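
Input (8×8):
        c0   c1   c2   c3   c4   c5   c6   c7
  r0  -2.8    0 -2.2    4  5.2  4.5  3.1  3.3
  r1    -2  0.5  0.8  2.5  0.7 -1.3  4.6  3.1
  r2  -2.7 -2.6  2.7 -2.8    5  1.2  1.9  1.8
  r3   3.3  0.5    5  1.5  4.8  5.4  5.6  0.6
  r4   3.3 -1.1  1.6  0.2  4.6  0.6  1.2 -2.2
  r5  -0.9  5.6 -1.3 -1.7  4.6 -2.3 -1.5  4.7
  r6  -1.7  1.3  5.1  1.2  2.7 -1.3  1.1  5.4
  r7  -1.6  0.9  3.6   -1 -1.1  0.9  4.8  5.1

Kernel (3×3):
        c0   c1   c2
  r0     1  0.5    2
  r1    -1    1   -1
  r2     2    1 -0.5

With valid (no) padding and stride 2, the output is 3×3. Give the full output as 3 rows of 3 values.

-14.85 11.3 17.3
-1.7 4.1 13.6
9.1 15.95 5.45

Output[0,0]: The receptive field on the input at this output position is [-2.8 0 -2.2 / -2 0.5 0.8 / -2.7 -2.6 2.7]. Elementwise product with the kernel and sum: -2.8·1 + 0·0.5 + -2.2·2 + -2·-1 + 0.5·1 + 0.8·-1 + -2.7·2 + -2.6·1 + 2.7·-0.5.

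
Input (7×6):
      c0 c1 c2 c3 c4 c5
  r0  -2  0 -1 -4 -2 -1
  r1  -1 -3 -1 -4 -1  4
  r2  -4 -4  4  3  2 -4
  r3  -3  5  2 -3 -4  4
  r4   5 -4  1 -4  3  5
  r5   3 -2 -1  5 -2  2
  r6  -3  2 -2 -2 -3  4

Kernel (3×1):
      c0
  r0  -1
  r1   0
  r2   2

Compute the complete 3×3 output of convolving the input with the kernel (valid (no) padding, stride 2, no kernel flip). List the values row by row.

-6 9 6
14 -2 4
-11 -5 -9

Output[0,0]: The receptive field on the input at this output position is [-2 / -1 / -4]. Elementwise product with the kernel and sum: -2·-1 + -4·2.
Output[0,1]: The receptive field on the input at this output position is [-1 / -1 / 4]. Elementwise product with the kernel and sum: -1·-1 + 4·2.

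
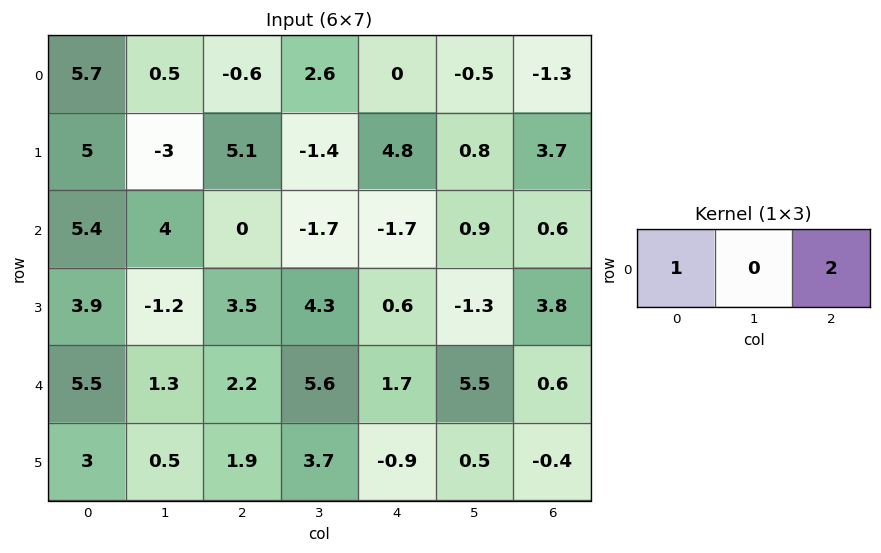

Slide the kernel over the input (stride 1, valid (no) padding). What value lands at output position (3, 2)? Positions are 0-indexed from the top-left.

The receptive field on the input at this output position is [3.5 4.3 0.6]. Elementwise product with the kernel and sum: 3.5·1 + 0.6·2.

4.7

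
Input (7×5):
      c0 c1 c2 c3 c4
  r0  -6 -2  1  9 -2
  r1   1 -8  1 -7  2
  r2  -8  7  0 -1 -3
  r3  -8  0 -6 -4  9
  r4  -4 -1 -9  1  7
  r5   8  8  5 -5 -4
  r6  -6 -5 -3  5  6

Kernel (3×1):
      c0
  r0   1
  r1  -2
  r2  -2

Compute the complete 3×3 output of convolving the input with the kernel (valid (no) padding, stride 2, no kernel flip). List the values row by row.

Output[0,0]: The receptive field on the input at this output position is [-6 / 1 / -8]. Elementwise product with the kernel and sum: -6·1 + 1·-2 + -8·-2.

8 -1 0
16 30 -35
-8 -13 3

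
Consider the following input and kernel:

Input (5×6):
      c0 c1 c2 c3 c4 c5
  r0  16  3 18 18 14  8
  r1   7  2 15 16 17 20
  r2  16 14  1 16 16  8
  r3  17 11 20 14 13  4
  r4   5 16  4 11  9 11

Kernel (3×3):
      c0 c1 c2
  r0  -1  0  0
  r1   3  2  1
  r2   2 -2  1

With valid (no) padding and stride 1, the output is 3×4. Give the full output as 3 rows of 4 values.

Output[0,0]: The receptive field on the input at this output position is [16 3 18 / 7 2 15 / 16 14 1]. Elementwise product with the kernel and sum: 16·-1 + 7·3 + 2·2 + 15·1 + 16·2 + 14·-2 + 1·1.

29 91 62 92
102 54 61 78
59 108 95 71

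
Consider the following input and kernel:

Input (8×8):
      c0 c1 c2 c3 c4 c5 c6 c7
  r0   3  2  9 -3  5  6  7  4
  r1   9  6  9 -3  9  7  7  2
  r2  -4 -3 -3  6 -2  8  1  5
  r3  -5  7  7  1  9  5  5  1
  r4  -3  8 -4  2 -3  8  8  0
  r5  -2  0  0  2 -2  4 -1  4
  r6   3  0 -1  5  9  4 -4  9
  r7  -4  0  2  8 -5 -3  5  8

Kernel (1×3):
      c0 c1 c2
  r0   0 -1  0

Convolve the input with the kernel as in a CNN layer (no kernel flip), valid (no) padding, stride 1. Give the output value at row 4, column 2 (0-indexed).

The receptive field on the input at this output position is [-4 2 -3]. Elementwise product with the kernel and sum: 2·-1.

-2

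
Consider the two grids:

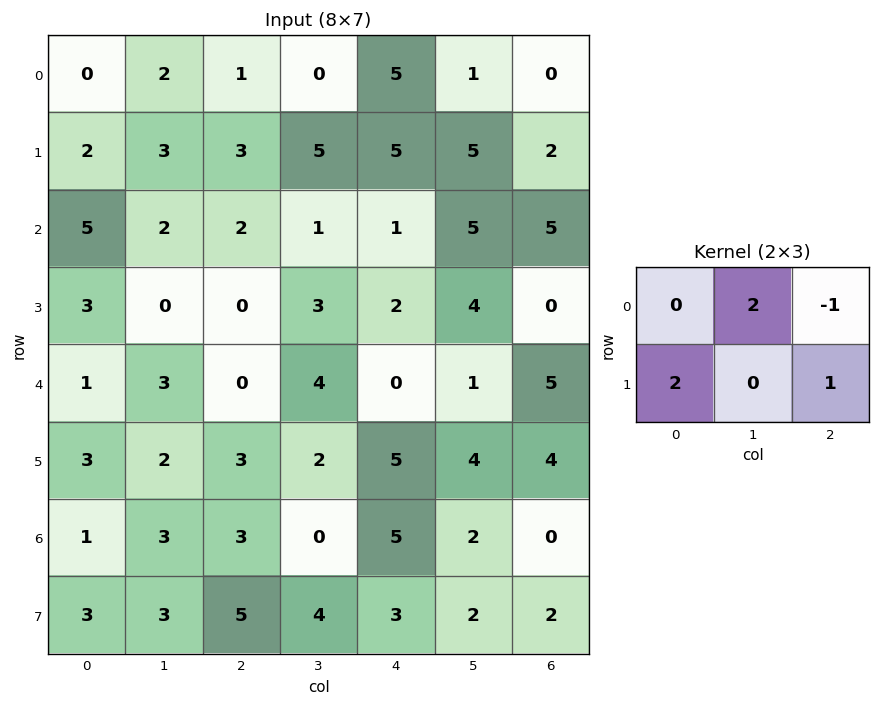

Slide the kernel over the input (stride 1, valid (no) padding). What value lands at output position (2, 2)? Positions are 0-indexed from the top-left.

The receptive field on the input at this output position is [2 1 1 / 0 3 2]. Elementwise product with the kernel and sum: 1·2 + 1·-1 + 0·2 + 2·1.

3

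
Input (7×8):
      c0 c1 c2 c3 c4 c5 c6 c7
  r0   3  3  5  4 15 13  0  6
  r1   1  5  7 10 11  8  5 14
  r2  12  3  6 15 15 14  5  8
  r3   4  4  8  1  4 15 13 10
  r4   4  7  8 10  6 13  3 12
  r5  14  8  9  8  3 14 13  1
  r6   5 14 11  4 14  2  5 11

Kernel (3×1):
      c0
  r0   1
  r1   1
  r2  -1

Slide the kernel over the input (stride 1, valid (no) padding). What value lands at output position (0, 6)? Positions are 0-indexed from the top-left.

The receptive field on the input at this output position is [0 / 5 / 5]. Elementwise product with the kernel and sum: 0·1 + 5·1 + 5·-1.

0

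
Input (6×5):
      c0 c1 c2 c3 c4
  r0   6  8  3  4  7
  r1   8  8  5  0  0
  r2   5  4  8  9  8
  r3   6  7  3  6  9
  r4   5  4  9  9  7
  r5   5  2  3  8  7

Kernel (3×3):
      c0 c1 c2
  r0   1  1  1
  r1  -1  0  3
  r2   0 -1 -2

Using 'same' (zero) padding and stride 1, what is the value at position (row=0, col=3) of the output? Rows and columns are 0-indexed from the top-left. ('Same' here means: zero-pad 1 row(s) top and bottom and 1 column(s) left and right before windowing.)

The receptive field on the zero-padded input at this output position is [0 0 0 / 3 4 7 / 5 0 0]. Elementwise product with the kernel and sum: 0·1 + 0·1 + 0·1 + 3·-1 + 7·3 + 0·-1 + 0·-2.

18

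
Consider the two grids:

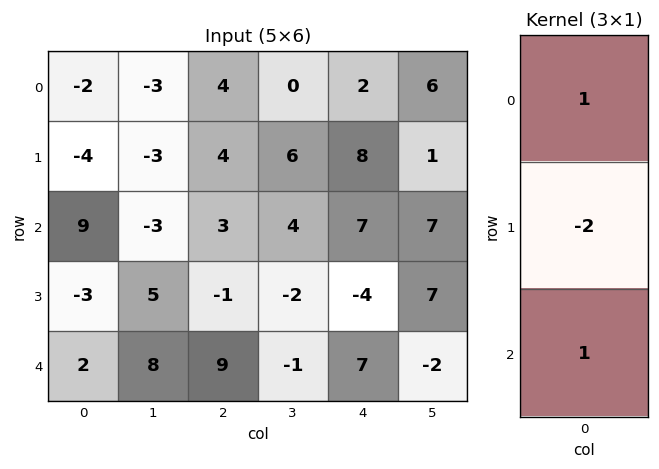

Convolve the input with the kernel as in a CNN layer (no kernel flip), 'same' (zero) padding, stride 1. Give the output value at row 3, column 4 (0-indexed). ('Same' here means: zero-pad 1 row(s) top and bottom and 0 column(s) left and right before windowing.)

The receptive field on the zero-padded input at this output position is [7 / -4 / 7]. Elementwise product with the kernel and sum: 7·1 + -4·-2 + 7·1.

22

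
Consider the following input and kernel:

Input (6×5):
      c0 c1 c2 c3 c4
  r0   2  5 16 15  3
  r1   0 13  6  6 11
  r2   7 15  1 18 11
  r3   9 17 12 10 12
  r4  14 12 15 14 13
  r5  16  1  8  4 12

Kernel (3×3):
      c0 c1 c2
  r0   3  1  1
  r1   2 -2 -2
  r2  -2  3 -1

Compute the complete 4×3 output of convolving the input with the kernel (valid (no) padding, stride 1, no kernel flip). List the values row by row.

Output[0,0]: The receptive field on the input at this output position is [2 5 16 / 0 13 6 / 7 15 1]. Elementwise product with the kernel and sum: 2·3 + 5·1 + 16·1 + 0·2 + 13·-2 + 6·-2 + 7·-2 + 15·3 + 1·-1.
Output[0,1]: The receptive field on the input at this output position is [5 16 15 / 13 6 6 / 15 1 18]. Elementwise product with the kernel and sum: 5·3 + 16·1 + 15·1 + 13·2 + 6·-2 + 6·-2 + 15·-2 + 1·3 + 18·-1.

19 3 85
22 35 -27
-10 61 11
-7 57 18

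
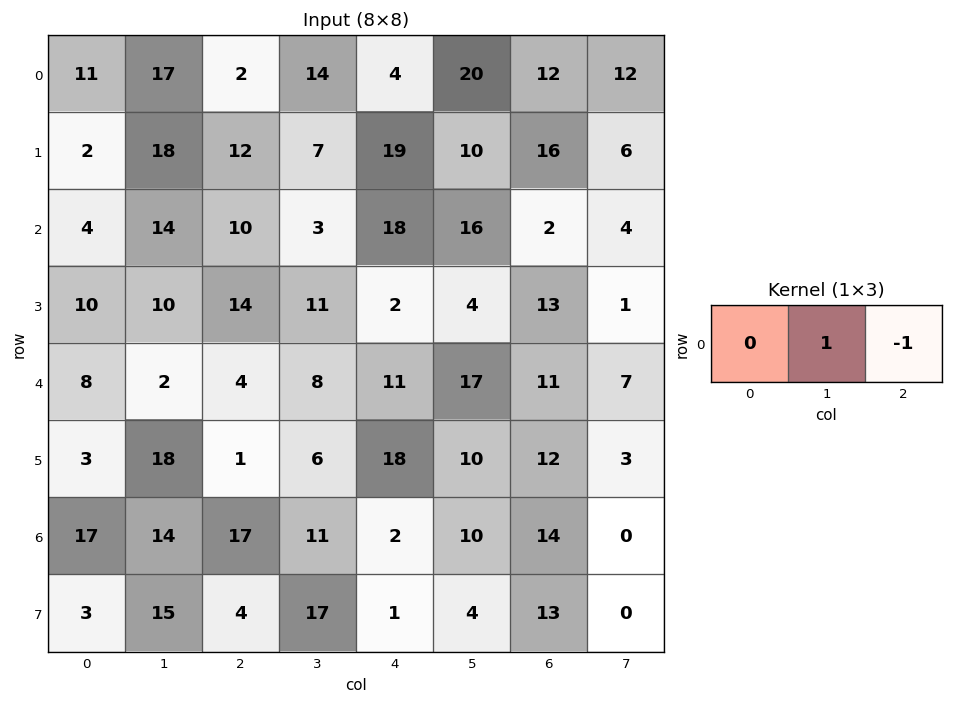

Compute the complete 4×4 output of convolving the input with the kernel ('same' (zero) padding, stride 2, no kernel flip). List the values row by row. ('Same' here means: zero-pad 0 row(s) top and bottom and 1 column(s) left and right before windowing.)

Output[0,0]: The receptive field on the zero-padded input at this output position is [0 11 17]. Elementwise product with the kernel and sum: 11·1 + 17·-1.

-6 -12 -16 0
-10 7 2 -2
6 -4 -6 4
3 6 -8 14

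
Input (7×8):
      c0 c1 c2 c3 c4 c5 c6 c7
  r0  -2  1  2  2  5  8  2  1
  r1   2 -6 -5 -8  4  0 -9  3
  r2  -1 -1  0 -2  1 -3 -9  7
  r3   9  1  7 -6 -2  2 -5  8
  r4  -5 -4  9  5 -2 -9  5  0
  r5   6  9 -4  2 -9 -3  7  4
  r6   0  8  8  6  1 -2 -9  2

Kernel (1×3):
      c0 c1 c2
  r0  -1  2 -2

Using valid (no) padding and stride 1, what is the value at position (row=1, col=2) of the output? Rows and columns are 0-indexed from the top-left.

-19

The receptive field on the input at this output position is [-5 -8 4]. Elementwise product with the kernel and sum: -5·-1 + -8·2 + 4·-2.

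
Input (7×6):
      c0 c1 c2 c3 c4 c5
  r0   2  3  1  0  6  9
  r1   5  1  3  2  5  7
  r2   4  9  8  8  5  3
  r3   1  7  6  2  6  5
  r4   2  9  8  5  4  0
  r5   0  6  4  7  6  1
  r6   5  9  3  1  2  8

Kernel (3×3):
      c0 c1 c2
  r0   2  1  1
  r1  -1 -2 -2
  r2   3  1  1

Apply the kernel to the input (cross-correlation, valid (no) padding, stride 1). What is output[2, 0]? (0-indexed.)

21

The receptive field on the input at this output position is [4 9 8 / 1 7 6 / 2 9 8]. Elementwise product with the kernel and sum: 4·2 + 9·1 + 8·1 + 1·-1 + 7·-2 + 6·-2 + 2·3 + 9·1 + 8·1.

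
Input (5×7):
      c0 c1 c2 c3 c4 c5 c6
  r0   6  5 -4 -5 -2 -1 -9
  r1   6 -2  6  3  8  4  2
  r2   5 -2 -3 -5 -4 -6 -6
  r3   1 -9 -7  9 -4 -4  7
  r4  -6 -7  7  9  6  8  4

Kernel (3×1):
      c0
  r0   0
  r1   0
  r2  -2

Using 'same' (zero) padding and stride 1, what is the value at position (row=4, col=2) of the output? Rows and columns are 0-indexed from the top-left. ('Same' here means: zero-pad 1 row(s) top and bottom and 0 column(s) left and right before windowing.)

0

The receptive field on the zero-padded input at this output position is [-7 / 7 / 0]. Elementwise product with the kernel and sum: 0·-2.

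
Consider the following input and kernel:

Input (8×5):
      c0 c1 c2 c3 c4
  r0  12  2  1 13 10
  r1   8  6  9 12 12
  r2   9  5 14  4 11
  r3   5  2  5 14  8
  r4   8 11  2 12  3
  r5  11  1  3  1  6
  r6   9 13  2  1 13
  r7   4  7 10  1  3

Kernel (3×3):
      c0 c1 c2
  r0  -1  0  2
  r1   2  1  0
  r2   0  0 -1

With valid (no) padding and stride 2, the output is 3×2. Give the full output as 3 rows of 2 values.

Output[0,0]: The receptive field on the input at this output position is [12 2 1 / 8 6 9 / 9 5 14]. Elementwise product with the kernel and sum: 12·-1 + 1·2 + 8·2 + 6·1 + 14·-1.

-2 38
29 29
17 -2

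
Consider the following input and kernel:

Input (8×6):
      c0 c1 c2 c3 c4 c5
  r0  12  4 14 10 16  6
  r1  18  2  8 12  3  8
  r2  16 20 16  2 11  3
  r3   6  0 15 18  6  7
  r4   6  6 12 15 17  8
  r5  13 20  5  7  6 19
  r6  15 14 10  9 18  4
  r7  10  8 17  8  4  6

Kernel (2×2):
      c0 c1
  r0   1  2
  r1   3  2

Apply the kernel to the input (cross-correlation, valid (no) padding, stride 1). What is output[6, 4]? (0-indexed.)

50

The receptive field on the input at this output position is [18 4 / 4 6]. Elementwise product with the kernel and sum: 18·1 + 4·2 + 4·3 + 6·2.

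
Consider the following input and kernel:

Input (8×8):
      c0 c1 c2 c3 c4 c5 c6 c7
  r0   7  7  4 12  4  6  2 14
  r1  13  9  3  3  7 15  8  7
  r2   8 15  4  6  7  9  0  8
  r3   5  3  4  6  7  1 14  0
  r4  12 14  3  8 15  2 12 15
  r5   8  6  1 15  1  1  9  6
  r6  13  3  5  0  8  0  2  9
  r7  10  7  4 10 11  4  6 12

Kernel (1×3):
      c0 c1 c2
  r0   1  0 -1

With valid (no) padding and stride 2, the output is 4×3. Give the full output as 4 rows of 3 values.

Output[0,0]: The receptive field on the input at this output position is [7 7 4]. Elementwise product with the kernel and sum: 7·1 + 4·-1.

3 0 2
4 -3 7
9 -12 3
8 -3 6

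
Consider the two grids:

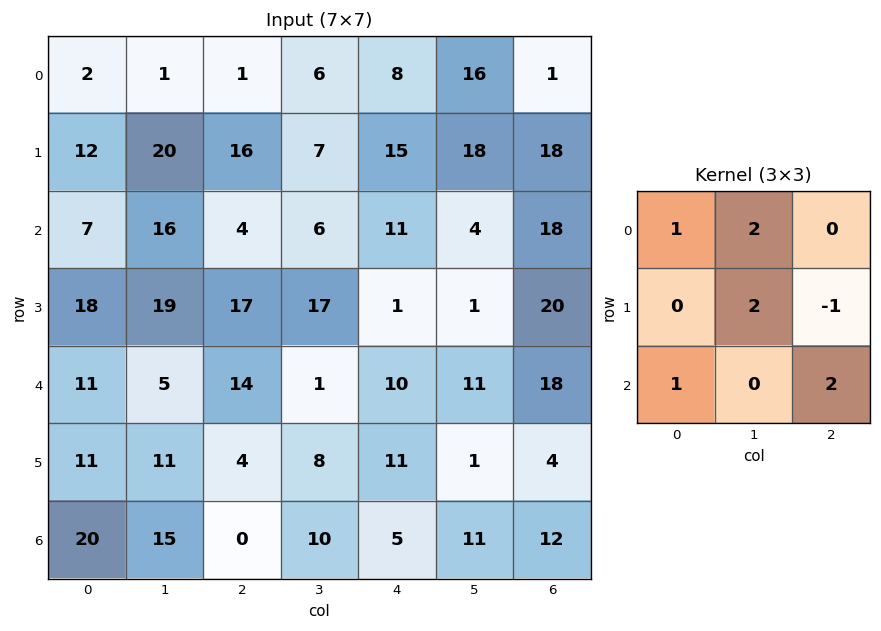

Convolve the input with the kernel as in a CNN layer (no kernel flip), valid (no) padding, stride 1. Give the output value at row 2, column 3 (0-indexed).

52

The receptive field on the input at this output position is [6 11 4 / 17 1 1 / 1 10 11]. Elementwise product with the kernel and sum: 6·1 + 11·2 + 1·2 + 1·-1 + 1·1 + 11·2.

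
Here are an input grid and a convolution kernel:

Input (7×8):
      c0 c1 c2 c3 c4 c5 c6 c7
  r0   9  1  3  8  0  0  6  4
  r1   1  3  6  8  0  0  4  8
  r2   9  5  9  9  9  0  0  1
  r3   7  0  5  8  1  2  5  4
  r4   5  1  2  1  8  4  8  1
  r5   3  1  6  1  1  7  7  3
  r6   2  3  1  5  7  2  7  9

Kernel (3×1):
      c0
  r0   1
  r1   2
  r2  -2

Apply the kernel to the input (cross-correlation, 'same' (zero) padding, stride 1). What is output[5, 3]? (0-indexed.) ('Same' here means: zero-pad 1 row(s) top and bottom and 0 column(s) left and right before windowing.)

-7

The receptive field on the zero-padded input at this output position is [1 / 1 / 5]. Elementwise product with the kernel and sum: 1·1 + 1·2 + 5·-2.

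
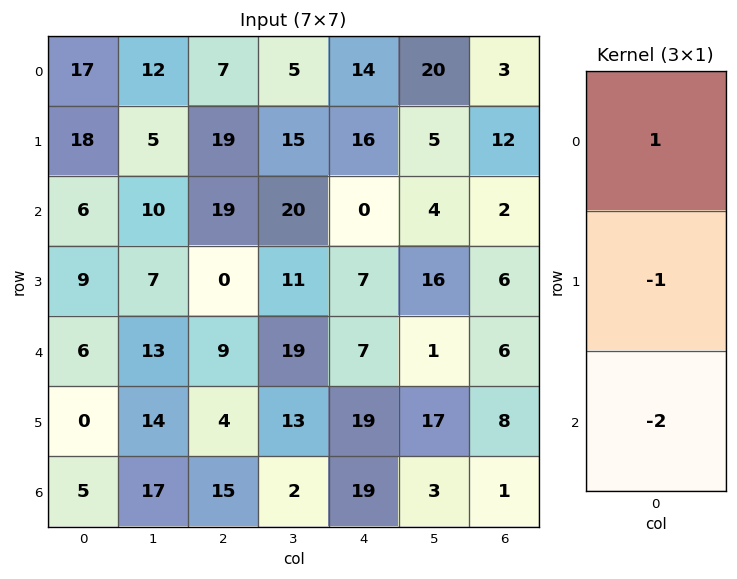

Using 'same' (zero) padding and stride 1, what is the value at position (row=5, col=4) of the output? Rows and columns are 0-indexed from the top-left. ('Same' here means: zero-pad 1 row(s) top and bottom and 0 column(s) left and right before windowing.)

-50

The receptive field on the zero-padded input at this output position is [7 / 19 / 19]. Elementwise product with the kernel and sum: 7·1 + 19·-1 + 19·-2.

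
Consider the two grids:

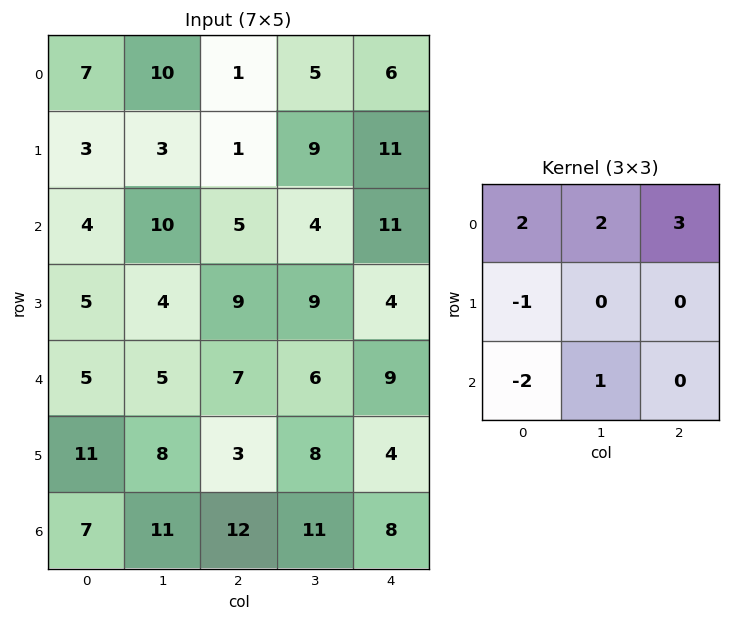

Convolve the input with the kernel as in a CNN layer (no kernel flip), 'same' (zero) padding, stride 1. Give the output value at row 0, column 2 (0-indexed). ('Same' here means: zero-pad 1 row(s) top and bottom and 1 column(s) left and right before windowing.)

The receptive field on the zero-padded input at this output position is [0 0 0 / 10 1 5 / 3 1 9]. Elementwise product with the kernel and sum: 0·2 + 0·2 + 0·3 + 10·-1 + 3·-2 + 1·1.

-15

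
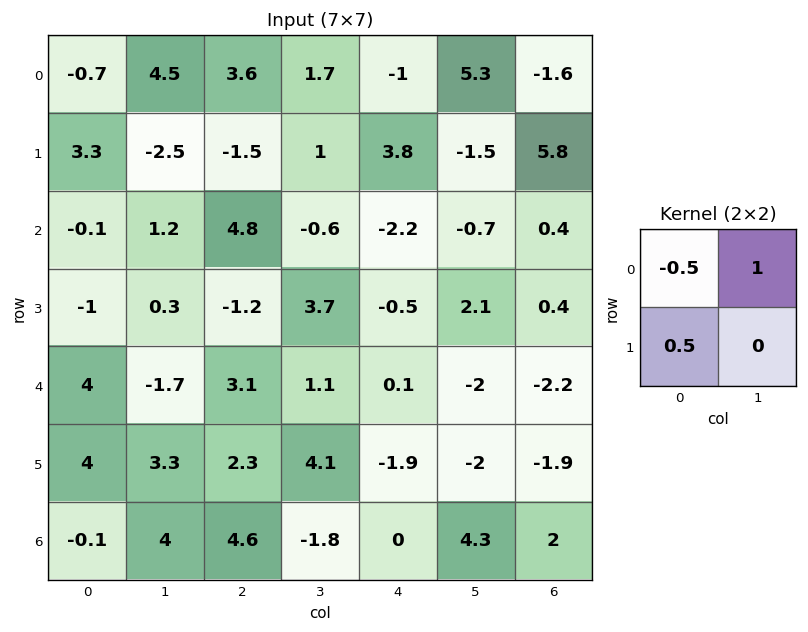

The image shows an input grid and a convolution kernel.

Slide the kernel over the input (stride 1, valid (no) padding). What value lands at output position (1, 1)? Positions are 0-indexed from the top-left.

0.35

The receptive field on the input at this output position is [-2.5 -1.5 / 1.2 4.8]. Elementwise product with the kernel and sum: -2.5·-0.5 + -1.5·1 + 1.2·0.5.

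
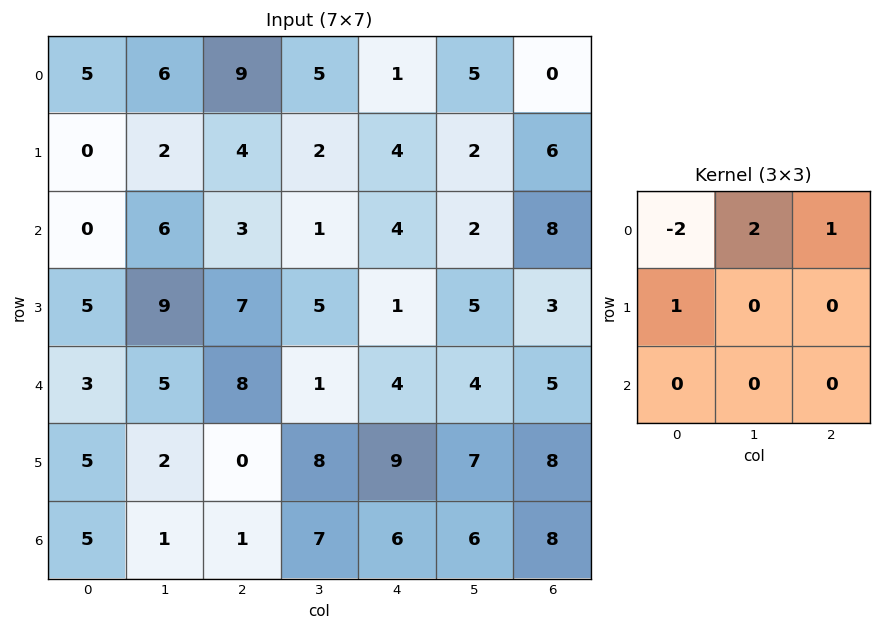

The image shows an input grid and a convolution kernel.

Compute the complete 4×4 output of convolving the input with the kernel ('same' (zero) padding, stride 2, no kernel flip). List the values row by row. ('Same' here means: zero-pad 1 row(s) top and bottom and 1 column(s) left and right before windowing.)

Output[0,0]: The receptive field on the zero-padded input at this output position is [0 0 0 / 0 5 6 / 0 0 2]. Elementwise product with the kernel and sum: 0·-2 + 0·2 + 0·1 + 0·1.

0 6 5 5
2 12 7 10
19 6 -2 0
12 5 16 8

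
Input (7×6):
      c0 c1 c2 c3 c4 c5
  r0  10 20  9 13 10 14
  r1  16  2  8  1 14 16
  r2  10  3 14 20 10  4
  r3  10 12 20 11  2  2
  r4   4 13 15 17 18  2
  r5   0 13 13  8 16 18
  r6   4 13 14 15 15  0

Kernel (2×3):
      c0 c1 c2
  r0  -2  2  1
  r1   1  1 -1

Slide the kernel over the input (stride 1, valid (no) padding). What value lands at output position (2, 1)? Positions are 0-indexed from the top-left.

The receptive field on the input at this output position is [3 14 20 / 12 20 11]. Elementwise product with the kernel and sum: 3·-2 + 14·2 + 20·1 + 12·1 + 20·1 + 11·-1.

63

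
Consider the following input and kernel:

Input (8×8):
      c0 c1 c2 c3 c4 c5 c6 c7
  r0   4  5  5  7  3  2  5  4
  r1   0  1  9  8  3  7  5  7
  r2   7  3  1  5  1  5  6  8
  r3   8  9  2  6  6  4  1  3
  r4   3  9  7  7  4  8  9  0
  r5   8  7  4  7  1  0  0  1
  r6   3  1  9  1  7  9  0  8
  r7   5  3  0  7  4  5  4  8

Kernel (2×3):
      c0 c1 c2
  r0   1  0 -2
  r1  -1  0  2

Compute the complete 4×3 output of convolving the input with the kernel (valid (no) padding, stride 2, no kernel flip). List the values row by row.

12 -4 0
1 9 -15
-11 -3 -15
-20 3 11

Output[0,0]: The receptive field on the input at this output position is [4 5 5 / 0 1 9]. Elementwise product with the kernel and sum: 4·1 + 5·-2 + 0·-1 + 9·2.
Output[0,1]: The receptive field on the input at this output position is [5 7 3 / 9 8 3]. Elementwise product with the kernel and sum: 5·1 + 3·-2 + 9·-1 + 3·2.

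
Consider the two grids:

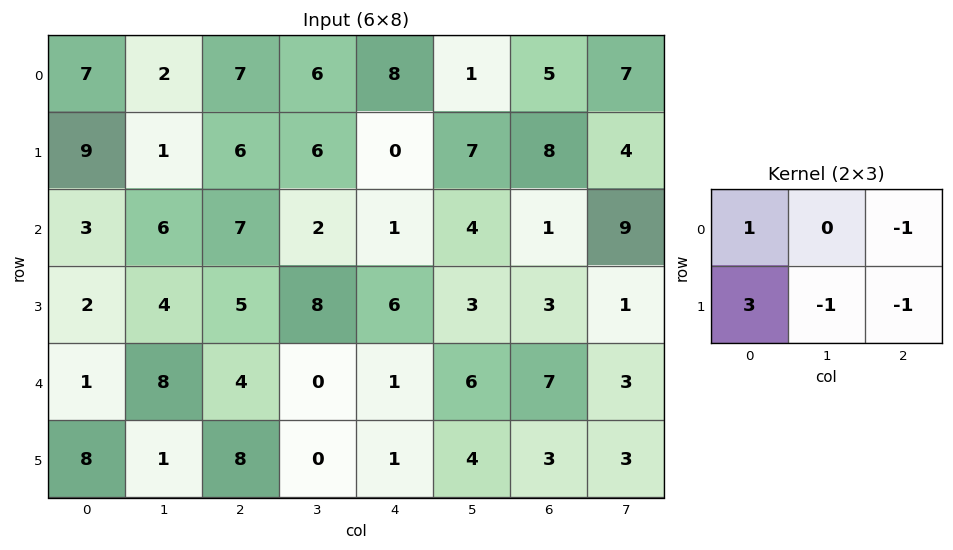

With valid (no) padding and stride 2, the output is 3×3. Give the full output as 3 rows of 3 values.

Output[0,0]: The receptive field on the input at this output position is [7 2 7 / 9 1 6]. Elementwise product with the kernel and sum: 7·1 + 7·-1 + 9·3 + 1·-1 + 6·-1.
Output[0,1]: The receptive field on the input at this output position is [7 6 8 / 6 6 0]. Elementwise product with the kernel and sum: 7·1 + 8·-1 + 6·3 + 6·-1 + 0·-1.

20 11 -12
-7 7 12
12 26 -10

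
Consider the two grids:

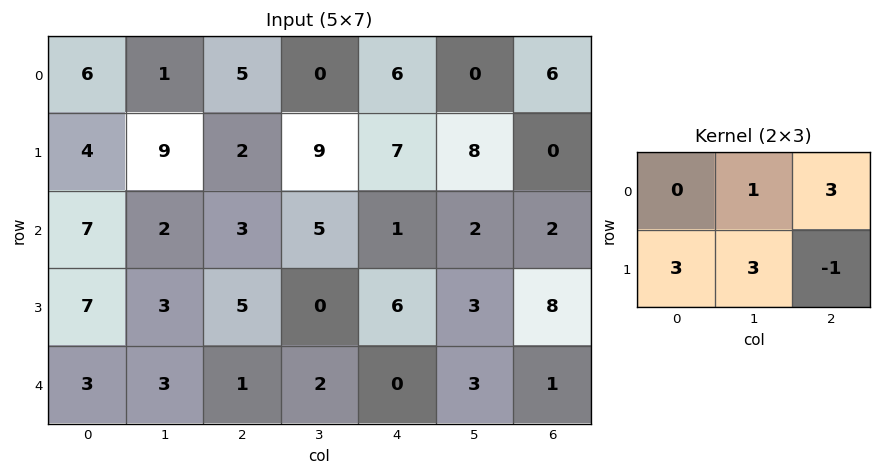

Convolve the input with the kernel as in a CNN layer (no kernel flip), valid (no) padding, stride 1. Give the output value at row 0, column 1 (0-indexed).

The receptive field on the input at this output position is [1 5 0 / 9 2 9]. Elementwise product with the kernel and sum: 5·1 + 0·3 + 9·3 + 2·3 + 9·-1.

29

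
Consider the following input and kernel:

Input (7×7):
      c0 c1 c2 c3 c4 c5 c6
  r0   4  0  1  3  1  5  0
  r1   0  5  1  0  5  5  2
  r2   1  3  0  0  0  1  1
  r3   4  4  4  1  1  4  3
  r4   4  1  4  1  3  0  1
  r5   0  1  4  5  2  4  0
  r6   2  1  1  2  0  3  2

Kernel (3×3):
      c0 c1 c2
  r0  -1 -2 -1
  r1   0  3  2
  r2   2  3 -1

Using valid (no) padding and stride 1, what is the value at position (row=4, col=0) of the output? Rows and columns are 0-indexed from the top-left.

7

The receptive field on the input at this output position is [4 1 4 / 0 1 4 / 2 1 1]. Elementwise product with the kernel and sum: 4·-1 + 1·-2 + 4·-1 + 1·3 + 4·2 + 2·2 + 1·3 + 1·-1.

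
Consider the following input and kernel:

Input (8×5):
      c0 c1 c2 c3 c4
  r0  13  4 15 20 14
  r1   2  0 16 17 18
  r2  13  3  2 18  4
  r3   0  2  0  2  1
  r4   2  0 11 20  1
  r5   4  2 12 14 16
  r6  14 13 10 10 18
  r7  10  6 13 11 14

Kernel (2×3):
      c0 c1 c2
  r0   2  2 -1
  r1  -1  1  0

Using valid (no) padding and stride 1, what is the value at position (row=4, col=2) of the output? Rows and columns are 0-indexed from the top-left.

63

The receptive field on the input at this output position is [11 20 1 / 12 14 16]. Elementwise product with the kernel and sum: 11·2 + 20·2 + 1·-1 + 12·-1 + 14·1.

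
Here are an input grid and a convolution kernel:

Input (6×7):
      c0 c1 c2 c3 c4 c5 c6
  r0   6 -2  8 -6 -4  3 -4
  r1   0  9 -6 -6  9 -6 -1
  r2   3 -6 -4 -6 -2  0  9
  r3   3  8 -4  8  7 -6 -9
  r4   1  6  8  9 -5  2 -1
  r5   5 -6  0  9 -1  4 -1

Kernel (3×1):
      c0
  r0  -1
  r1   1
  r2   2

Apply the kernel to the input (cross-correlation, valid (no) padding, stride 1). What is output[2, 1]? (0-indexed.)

26

The receptive field on the input at this output position is [-6 / 8 / 6]. Elementwise product with the kernel and sum: -6·-1 + 8·1 + 6·2.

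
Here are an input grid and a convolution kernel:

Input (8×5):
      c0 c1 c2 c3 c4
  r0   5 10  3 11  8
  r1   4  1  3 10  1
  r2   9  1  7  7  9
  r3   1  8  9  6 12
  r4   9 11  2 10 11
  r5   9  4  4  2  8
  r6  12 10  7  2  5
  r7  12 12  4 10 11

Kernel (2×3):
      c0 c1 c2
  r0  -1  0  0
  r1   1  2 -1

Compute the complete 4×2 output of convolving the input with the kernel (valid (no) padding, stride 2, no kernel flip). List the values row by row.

-2 19
-1 2
4 -2
20 6

Output[0,0]: The receptive field on the input at this output position is [5 10 3 / 4 1 3]. Elementwise product with the kernel and sum: 5·-1 + 4·1 + 1·2 + 3·-1.
Output[0,1]: The receptive field on the input at this output position is [3 11 8 / 3 10 1]. Elementwise product with the kernel and sum: 3·-1 + 3·1 + 10·2 + 1·-1.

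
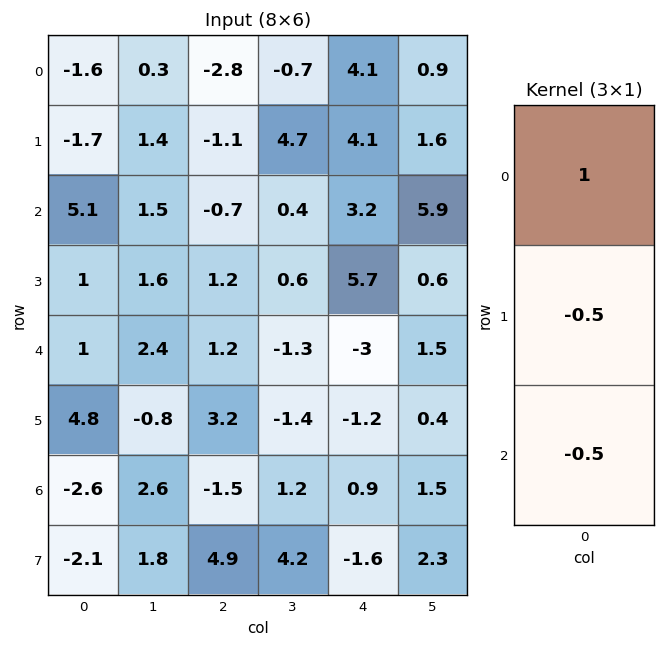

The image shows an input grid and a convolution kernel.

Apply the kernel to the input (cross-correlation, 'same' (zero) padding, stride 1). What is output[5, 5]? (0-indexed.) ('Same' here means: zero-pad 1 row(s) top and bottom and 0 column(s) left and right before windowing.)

The receptive field on the zero-padded input at this output position is [1.5 / 0.4 / 1.5]. Elementwise product with the kernel and sum: 1.5·1 + 0.4·-0.5 + 1.5·-0.5.

0.55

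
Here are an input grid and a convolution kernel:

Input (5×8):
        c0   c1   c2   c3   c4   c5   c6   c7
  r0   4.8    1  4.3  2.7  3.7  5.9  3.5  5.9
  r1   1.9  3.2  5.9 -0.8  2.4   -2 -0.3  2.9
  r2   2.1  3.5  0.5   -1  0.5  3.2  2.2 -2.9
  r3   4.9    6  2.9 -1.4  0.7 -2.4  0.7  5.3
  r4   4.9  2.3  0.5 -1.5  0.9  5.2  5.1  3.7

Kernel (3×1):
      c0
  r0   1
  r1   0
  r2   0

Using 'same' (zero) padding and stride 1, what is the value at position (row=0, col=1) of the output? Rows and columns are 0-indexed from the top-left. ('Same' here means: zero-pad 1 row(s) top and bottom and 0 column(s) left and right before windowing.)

The receptive field on the zero-padded input at this output position is [0 / 1 / 3.2]. Elementwise product with the kernel and sum: 0·1.

0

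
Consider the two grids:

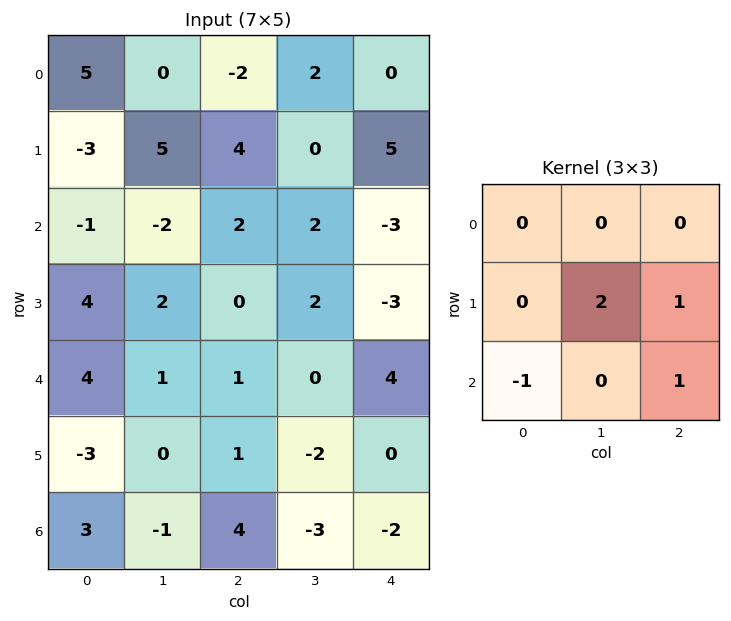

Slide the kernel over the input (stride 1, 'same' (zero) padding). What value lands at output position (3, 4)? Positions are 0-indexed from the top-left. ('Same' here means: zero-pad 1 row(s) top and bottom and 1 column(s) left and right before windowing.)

The receptive field on the zero-padded input at this output position is [2 -3 0 / 2 -3 0 / 0 4 0]. Elementwise product with the kernel and sum: -3·2 + 0·1 + 0·-1 + 0·1.

-6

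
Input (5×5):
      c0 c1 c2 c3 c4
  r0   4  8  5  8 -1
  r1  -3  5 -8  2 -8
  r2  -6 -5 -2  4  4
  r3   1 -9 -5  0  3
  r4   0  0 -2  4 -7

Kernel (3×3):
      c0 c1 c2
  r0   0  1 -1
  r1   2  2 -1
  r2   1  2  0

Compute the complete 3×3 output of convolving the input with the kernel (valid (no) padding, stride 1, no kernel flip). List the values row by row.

Output[0,0]: The receptive field on the input at this output position is [4 8 5 / -3 5 -8 / -6 -5 -2]. Elementwise product with the kernel and sum: 8·1 + 5·-1 + -3·2 + 5·2 + -8·-1 + -6·1 + -5·2.
Output[0,1]: The receptive field on the input at this output position is [8 5 8 / 5 -8 2 / -5 -2 4]. Elementwise product with the kernel and sum: 5·1 + 8·-1 + 5·2 + -8·2 + 2·-1 + -5·1 + -2·2.

-1 -20 11
-24 -47 5
-14 -38 -7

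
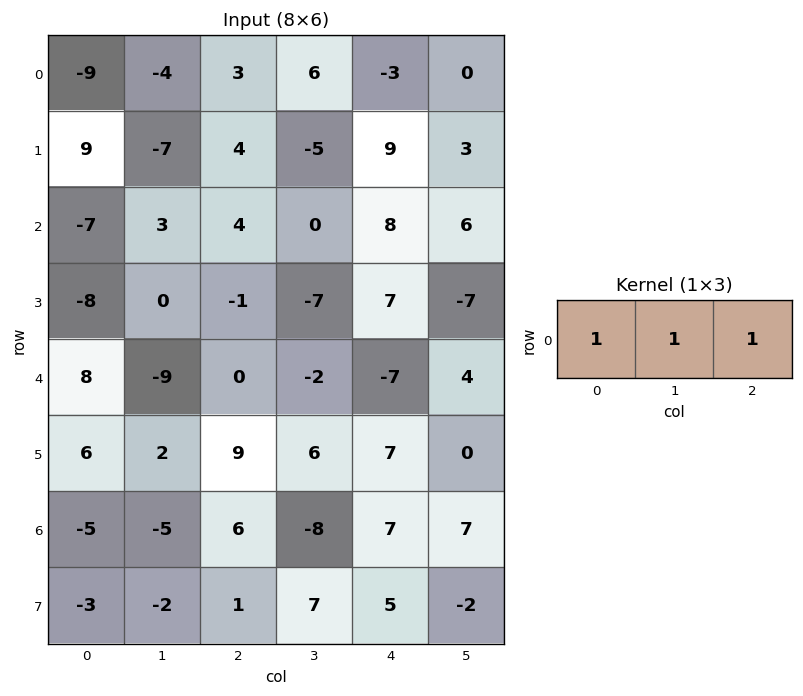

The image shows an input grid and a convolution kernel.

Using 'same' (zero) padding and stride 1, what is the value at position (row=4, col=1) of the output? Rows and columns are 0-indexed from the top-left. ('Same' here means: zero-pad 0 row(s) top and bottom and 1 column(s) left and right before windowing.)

The receptive field on the zero-padded input at this output position is [8 -9 0]. Elementwise product with the kernel and sum: 8·1 + -9·1 + 0·1.

-1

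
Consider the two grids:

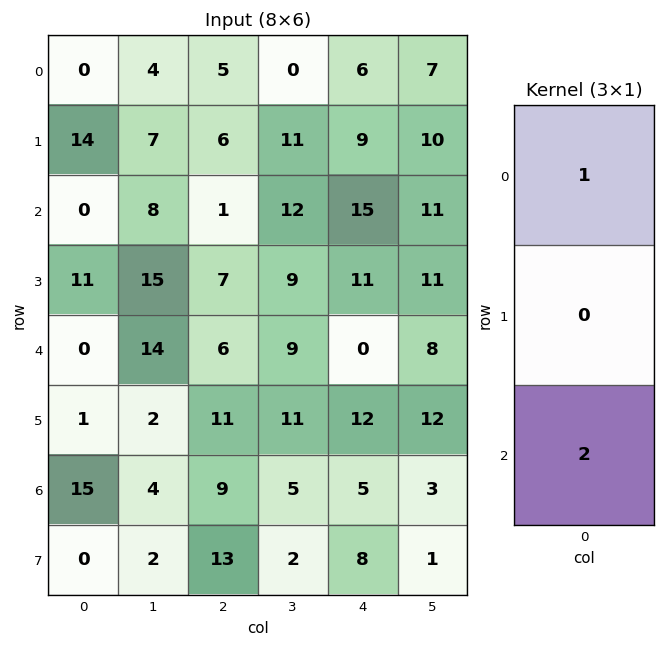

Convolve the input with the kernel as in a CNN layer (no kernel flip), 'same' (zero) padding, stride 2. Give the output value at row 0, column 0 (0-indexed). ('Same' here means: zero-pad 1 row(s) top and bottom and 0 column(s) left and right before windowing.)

The receptive field on the zero-padded input at this output position is [0 / 0 / 14]. Elementwise product with the kernel and sum: 0·1 + 14·2.

28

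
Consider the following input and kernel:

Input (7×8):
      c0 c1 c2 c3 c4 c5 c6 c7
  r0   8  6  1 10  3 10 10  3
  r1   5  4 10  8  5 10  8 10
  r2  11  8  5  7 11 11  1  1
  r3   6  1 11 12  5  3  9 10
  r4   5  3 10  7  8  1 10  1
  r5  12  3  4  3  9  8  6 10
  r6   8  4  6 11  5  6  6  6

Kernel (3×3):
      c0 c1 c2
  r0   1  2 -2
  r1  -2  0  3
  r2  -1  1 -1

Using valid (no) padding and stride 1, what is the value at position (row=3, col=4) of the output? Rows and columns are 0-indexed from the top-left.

The receptive field on the input at this output position is [5 3 9 / 8 1 10 / 9 8 6]. Elementwise product with the kernel and sum: 5·1 + 3·2 + 9·-2 + 8·-2 + 10·3 + 9·-1 + 8·1 + 6·-1.

0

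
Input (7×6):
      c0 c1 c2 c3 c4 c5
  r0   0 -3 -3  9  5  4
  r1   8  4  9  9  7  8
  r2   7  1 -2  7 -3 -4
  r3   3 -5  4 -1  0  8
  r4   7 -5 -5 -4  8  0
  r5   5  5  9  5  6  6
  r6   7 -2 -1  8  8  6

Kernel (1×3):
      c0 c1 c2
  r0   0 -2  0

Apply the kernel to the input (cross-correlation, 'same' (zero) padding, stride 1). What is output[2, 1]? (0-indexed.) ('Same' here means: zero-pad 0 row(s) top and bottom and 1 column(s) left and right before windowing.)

The receptive field on the zero-padded input at this output position is [7 1 -2]. Elementwise product with the kernel and sum: 1·-2.

-2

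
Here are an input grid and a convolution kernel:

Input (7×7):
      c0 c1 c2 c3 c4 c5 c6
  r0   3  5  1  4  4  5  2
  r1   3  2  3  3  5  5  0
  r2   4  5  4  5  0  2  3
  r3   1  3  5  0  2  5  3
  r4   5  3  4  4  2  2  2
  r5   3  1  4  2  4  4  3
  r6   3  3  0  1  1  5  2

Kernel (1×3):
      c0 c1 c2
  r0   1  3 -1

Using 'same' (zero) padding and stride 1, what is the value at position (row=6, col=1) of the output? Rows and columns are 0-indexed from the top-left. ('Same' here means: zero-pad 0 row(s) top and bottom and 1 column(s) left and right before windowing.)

The receptive field on the zero-padded input at this output position is [3 3 0]. Elementwise product with the kernel and sum: 3·1 + 3·3 + 0·-1.

12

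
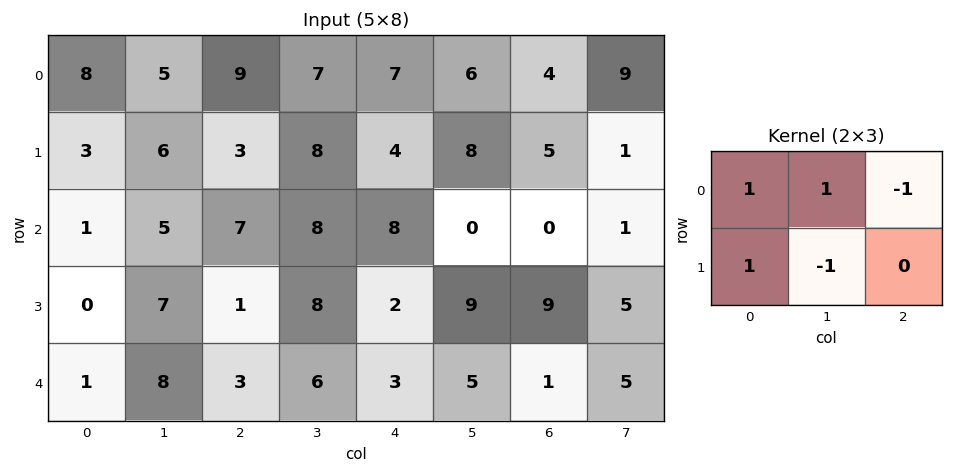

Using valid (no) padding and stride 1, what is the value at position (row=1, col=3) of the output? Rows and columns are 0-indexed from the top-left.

The receptive field on the input at this output position is [8 4 8 / 8 8 0]. Elementwise product with the kernel and sum: 8·1 + 4·1 + 8·-1 + 8·1 + 8·-1.

4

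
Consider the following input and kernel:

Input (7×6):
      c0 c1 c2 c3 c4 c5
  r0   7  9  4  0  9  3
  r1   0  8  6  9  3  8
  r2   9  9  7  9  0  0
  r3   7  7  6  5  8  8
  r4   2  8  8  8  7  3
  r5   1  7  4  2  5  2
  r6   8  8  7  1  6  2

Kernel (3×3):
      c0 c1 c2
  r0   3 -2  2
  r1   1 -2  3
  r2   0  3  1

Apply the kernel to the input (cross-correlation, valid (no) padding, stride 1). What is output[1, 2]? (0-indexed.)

The receptive field on the input at this output position is [6 9 3 / 7 9 0 / 6 5 8]. Elementwise product with the kernel and sum: 6·3 + 9·-2 + 3·2 + 7·1 + 9·-2 + 0·3 + 5·3 + 8·1.

18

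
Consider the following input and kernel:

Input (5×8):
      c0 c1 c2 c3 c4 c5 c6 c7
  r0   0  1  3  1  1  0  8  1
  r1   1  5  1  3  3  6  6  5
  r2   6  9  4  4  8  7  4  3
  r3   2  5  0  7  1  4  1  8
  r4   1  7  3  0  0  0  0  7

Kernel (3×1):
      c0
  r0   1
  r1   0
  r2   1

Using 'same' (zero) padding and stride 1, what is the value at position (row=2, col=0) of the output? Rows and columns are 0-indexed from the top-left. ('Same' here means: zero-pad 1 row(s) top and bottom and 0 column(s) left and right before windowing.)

3

The receptive field on the zero-padded input at this output position is [1 / 6 / 2]. Elementwise product with the kernel and sum: 1·1 + 2·1.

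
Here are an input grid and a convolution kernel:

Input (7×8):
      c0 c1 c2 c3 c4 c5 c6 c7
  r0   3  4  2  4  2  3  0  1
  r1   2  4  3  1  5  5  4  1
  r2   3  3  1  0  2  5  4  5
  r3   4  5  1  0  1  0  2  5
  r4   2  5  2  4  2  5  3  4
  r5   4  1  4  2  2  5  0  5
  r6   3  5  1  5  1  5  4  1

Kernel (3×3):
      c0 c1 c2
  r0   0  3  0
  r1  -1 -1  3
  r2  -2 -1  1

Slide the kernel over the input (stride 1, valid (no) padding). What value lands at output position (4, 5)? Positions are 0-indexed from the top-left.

6

The receptive field on the input at this output position is [5 3 4 / 5 0 5 / 5 4 1]. Elementwise product with the kernel and sum: 3·3 + 5·-1 + 0·-1 + 5·3 + 5·-2 + 4·-1 + 1·1.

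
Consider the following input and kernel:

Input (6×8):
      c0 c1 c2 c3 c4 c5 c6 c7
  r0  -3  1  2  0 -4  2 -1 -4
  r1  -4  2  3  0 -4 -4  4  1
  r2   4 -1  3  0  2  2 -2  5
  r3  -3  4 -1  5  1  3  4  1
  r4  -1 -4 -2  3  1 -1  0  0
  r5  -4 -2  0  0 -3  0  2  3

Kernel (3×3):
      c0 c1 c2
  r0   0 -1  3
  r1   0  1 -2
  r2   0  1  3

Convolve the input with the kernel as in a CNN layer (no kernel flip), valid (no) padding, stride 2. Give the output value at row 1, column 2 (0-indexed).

-14

The receptive field on the input at this output position is [2 2 -2 / 1 3 4 / 1 -1 0]. Elementwise product with the kernel and sum: 2·-1 + -2·3 + 3·1 + 4·-2 + -1·1 + 0·3.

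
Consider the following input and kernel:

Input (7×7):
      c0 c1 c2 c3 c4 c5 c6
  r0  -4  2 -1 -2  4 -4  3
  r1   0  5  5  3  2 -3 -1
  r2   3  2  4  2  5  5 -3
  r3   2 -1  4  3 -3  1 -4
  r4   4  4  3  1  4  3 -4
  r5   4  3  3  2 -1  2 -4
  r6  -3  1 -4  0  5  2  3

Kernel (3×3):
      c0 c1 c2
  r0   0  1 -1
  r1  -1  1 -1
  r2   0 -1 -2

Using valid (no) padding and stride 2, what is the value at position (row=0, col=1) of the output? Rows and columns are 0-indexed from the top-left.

-22

The receptive field on the input at this output position is [-1 -2 4 / 5 3 2 / 4 2 5]. Elementwise product with the kernel and sum: -2·1 + 4·-1 + 5·-1 + 3·1 + 2·-1 + 2·-1 + 5·-2.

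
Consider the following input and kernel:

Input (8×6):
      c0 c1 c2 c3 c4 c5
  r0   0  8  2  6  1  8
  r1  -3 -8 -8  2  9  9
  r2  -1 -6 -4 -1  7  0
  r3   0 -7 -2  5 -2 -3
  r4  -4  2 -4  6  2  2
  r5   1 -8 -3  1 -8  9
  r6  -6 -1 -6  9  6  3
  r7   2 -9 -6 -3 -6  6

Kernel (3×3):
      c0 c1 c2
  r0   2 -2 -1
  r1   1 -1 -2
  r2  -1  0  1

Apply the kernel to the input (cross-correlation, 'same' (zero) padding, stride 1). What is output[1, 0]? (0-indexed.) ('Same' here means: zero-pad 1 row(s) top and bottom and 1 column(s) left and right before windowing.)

The receptive field on the zero-padded input at this output position is [0 0 8 / 0 -3 -8 / 0 -1 -6]. Elementwise product with the kernel and sum: 0·2 + 0·-2 + 8·-1 + 0·1 + -3·-1 + -8·-2 + 0·-1 + -6·1.

5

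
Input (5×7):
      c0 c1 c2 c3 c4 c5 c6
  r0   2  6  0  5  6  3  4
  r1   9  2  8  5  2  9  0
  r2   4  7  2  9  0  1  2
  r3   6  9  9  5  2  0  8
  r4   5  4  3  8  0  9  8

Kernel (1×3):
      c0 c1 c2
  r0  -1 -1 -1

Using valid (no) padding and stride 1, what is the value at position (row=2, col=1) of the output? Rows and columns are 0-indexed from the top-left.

-18

The receptive field on the input at this output position is [7 2 9]. Elementwise product with the kernel and sum: 7·-1 + 2·-1 + 9·-1.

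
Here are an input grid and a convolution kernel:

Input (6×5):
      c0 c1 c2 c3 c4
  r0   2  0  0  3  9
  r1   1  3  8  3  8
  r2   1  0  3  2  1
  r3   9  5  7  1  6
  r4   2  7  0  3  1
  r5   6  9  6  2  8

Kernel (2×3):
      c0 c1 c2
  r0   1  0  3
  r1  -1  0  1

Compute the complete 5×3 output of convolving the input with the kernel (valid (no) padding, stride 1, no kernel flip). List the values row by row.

9 9 27
27 14 30
8 2 5
28 4 26
2 9 5

Output[0,0]: The receptive field on the input at this output position is [2 0 0 / 1 3 8]. Elementwise product with the kernel and sum: 2·1 + 0·3 + 1·-1 + 8·1.
Output[0,1]: The receptive field on the input at this output position is [0 0 3 / 3 8 3]. Elementwise product with the kernel and sum: 0·1 + 3·3 + 3·-1 + 3·1.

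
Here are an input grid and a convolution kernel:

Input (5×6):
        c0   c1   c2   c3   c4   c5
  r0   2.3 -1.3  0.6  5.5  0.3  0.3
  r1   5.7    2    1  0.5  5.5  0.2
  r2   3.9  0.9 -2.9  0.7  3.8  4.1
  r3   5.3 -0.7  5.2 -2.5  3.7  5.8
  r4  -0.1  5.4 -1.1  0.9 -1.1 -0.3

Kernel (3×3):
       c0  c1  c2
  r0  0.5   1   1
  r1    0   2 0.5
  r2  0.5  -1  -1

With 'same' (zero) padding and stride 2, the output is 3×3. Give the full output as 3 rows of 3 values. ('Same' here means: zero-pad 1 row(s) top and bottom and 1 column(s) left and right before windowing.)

-3.75 3.45 -4.7
11.35 -6 4.85
7.1 0.6 5.9

Output[0,0]: The receptive field on the zero-padded input at this output position is [0 0 0 / 0 2.3 -1.3 / 0 5.7 2]. Elementwise product with the kernel and sum: 0·0.5 + 0·1 + 0·1 + 2.3·2 + -1.3·0.5 + 0·0.5 + 5.7·-1 + 2·-1.
Output[0,1]: The receptive field on the zero-padded input at this output position is [0 0 0 / -1.3 0.6 5.5 / 2 1 0.5]. Elementwise product with the kernel and sum: 0·0.5 + 0·1 + 0·1 + 0.6·2 + 5.5·0.5 + 2·0.5 + 1·-1 + 0.5·-1.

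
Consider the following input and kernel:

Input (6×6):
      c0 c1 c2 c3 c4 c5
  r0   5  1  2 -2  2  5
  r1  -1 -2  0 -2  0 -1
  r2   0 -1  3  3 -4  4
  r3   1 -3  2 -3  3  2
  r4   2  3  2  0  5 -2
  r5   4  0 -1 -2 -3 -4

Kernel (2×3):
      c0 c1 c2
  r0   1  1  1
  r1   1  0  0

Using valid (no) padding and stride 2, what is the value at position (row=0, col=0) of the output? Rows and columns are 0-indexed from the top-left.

7

The receptive field on the input at this output position is [5 1 2 / -1 -2 0]. Elementwise product with the kernel and sum: 5·1 + 1·1 + 2·1 + -1·1.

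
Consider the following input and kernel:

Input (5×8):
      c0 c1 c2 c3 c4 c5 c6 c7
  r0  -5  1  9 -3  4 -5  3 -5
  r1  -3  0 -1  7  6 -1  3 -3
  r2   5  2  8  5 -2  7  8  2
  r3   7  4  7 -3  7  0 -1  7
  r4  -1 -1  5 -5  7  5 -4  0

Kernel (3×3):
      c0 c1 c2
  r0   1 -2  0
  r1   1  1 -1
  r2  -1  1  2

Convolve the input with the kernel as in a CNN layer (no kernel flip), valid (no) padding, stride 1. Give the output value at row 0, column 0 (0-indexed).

The receptive field on the input at this output position is [-5 1 9 / -3 0 -1 / 5 2 8]. Elementwise product with the kernel and sum: -5·1 + 1·-2 + -3·1 + 0·1 + -1·-1 + 5·-1 + 2·1 + 8·2.

4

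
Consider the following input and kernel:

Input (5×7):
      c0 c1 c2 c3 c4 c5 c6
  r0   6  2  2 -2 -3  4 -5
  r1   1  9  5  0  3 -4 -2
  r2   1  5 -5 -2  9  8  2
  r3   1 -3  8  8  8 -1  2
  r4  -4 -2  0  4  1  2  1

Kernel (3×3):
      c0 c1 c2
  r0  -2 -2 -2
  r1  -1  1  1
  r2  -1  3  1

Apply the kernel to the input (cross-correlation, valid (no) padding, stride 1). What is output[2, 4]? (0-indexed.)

The receptive field on the input at this output position is [9 8 2 / 8 -1 2 / 1 2 1]. Elementwise product with the kernel and sum: 9·-2 + 8·-2 + 2·-2 + 8·-1 + -1·1 + 2·1 + 1·-1 + 2·3 + 1·1.

-39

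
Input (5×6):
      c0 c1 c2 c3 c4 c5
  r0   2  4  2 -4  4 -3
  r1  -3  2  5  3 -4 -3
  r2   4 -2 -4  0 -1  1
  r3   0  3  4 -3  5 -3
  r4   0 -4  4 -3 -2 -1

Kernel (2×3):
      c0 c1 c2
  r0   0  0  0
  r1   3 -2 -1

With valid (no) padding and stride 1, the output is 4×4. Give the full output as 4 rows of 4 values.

-18 -7 13 20
20 2 -11 1
-10 4 13 -16
4 -17 20 -4

Output[0,0]: The receptive field on the input at this output position is [2 4 2 / -3 2 5]. Elementwise product with the kernel and sum: -3·3 + 2·-2 + 5·-1.
Output[0,1]: The receptive field on the input at this output position is [4 2 -4 / 2 5 3]. Elementwise product with the kernel and sum: 2·3 + 5·-2 + 3·-1.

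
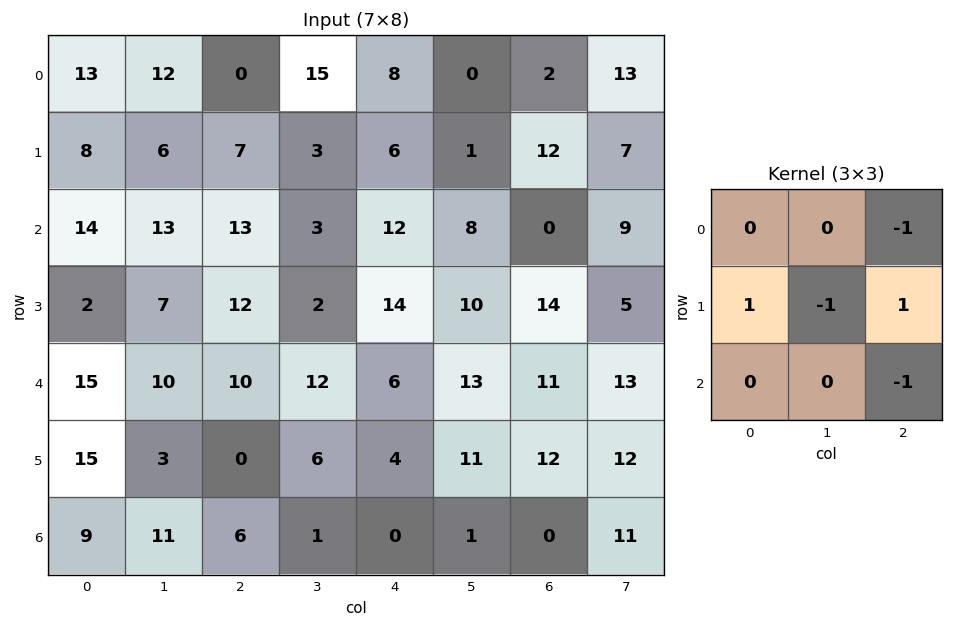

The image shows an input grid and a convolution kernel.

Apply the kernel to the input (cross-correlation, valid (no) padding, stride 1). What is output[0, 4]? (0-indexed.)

15

The receptive field on the input at this output position is [8 0 2 / 6 1 12 / 12 8 0]. Elementwise product with the kernel and sum: 2·-1 + 6·1 + 1·-1 + 12·1 + 0·-1.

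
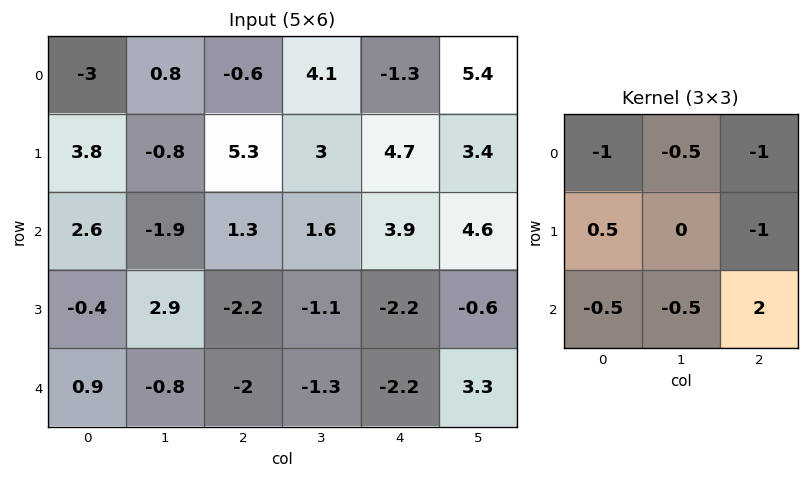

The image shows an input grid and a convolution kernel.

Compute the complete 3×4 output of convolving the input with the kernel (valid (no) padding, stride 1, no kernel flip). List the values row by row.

2.05 -4.5 4.15 -4.3
-14.35 -9.95 -17.5 -12.1
-5 1 -7.65 0.25

Output[0,0]: The receptive field on the input at this output position is [-3 0.8 -0.6 / 3.8 -0.8 5.3 / 2.6 -1.9 1.3]. Elementwise product with the kernel and sum: -3·-1 + 0.8·-0.5 + -0.6·-1 + 3.8·0.5 + 5.3·-1 + 2.6·-0.5 + -1.9·-0.5 + 1.3·2.
Output[0,1]: The receptive field on the input at this output position is [0.8 -0.6 4.1 / -0.8 5.3 3 / -1.9 1.3 1.6]. Elementwise product with the kernel and sum: 0.8·-1 + -0.6·-0.5 + 4.1·-1 + -0.8·0.5 + 3·-1 + -1.9·-0.5 + 1.3·-0.5 + 1.6·2.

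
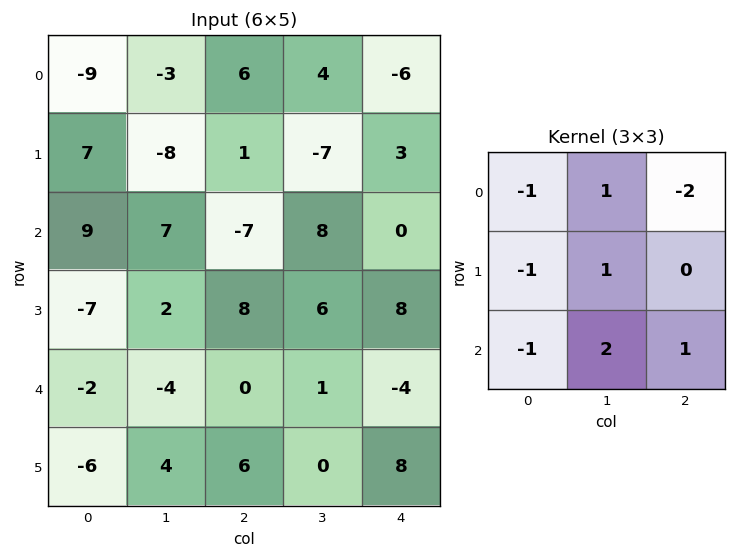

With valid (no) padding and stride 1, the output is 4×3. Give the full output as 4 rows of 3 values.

-23 -3 25
0 29 13
15 -19 11
11 6 -15

Output[0,0]: The receptive field on the input at this output position is [-9 -3 6 / 7 -8 1 / 9 7 -7]. Elementwise product with the kernel and sum: -9·-1 + -3·1 + 6·-2 + 7·-1 + -8·1 + 9·-1 + 7·2 + -7·1.
Output[0,1]: The receptive field on the input at this output position is [-3 6 4 / -8 1 -7 / 7 -7 8]. Elementwise product with the kernel and sum: -3·-1 + 6·1 + 4·-2 + -8·-1 + 1·1 + 7·-1 + -7·2 + 8·1.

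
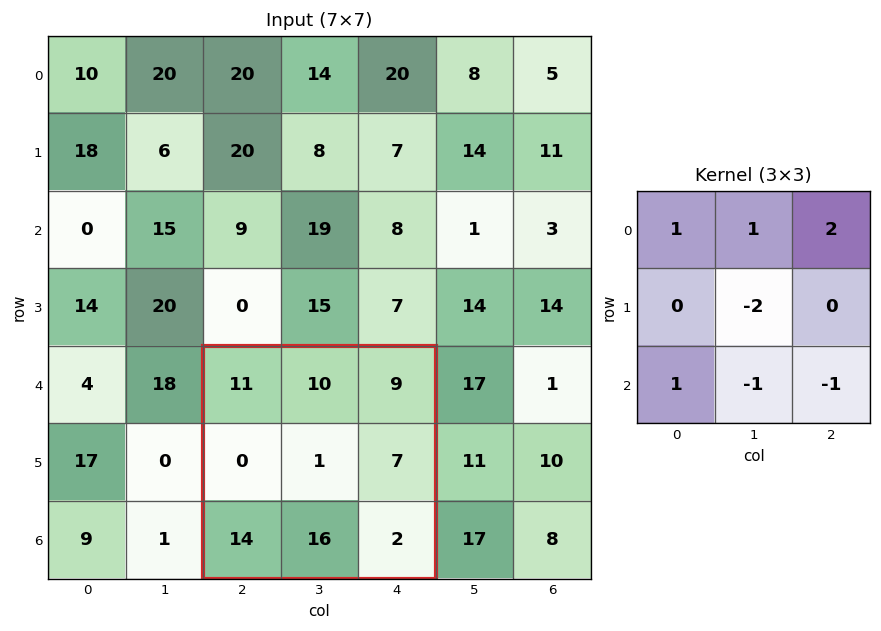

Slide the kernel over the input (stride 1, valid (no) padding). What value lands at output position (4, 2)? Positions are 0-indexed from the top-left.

33

The receptive field on the input at this output position is [11 10 9 / 0 1 7 / 14 16 2]. Elementwise product with the kernel and sum: 11·1 + 10·1 + 9·2 + 1·-2 + 14·1 + 16·-1 + 2·-1.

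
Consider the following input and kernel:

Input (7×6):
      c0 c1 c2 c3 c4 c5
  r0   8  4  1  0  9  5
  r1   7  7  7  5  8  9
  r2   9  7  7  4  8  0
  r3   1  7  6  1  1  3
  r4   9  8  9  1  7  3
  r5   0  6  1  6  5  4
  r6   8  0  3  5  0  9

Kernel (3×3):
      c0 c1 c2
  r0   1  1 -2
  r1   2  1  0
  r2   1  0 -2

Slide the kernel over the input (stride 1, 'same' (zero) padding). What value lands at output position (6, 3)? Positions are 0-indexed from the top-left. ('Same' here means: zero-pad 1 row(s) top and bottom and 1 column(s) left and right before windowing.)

The receptive field on the zero-padded input at this output position is [1 6 5 / 3 5 0 / 0 0 0]. Elementwise product with the kernel and sum: 1·1 + 6·1 + 5·-2 + 3·2 + 5·1 + 0·1 + 0·-2.

8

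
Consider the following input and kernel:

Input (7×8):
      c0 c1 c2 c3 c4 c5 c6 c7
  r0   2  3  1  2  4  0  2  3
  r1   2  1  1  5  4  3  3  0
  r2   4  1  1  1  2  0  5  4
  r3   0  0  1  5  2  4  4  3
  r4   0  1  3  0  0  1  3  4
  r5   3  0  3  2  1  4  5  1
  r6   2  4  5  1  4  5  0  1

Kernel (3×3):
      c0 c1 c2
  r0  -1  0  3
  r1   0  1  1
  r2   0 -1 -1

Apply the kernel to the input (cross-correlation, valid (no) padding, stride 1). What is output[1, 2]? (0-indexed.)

7

The receptive field on the input at this output position is [1 5 4 / 1 1 2 / 1 5 2]. Elementwise product with the kernel and sum: 1·-1 + 4·3 + 1·1 + 2·1 + 5·-1 + 2·-1.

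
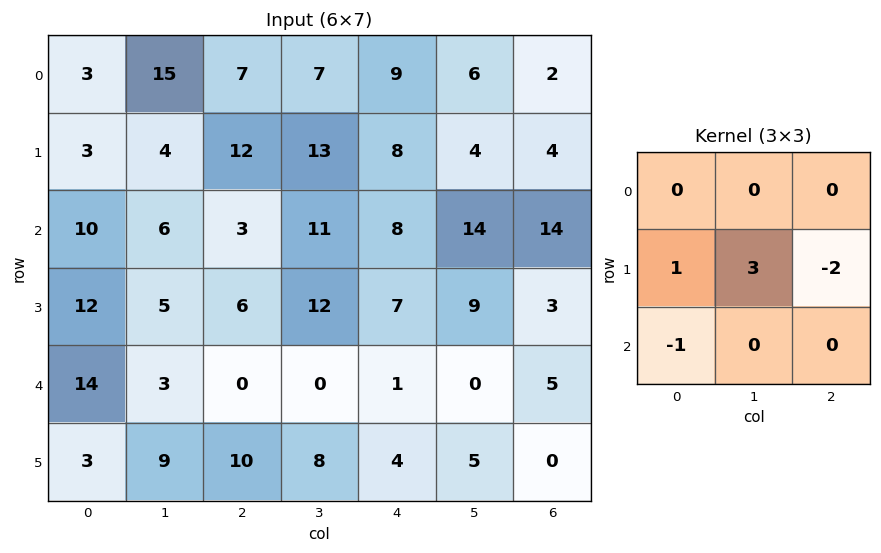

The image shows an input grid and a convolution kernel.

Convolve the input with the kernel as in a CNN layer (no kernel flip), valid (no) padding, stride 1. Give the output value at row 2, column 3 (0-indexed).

The receptive field on the input at this output position is [11 8 14 / 12 7 9 / 0 1 0]. Elementwise product with the kernel and sum: 12·1 + 7·3 + 9·-2 + 0·-1.

15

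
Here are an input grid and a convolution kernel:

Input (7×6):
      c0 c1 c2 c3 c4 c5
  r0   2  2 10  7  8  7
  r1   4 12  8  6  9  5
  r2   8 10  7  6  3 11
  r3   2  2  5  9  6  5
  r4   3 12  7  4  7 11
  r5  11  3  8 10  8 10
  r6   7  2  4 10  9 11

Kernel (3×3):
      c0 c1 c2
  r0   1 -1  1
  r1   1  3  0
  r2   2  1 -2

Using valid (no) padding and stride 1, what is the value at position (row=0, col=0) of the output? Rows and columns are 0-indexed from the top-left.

62

The receptive field on the input at this output position is [2 2 10 / 4 12 8 / 8 10 7]. Elementwise product with the kernel and sum: 2·1 + 2·-1 + 10·1 + 4·1 + 12·3 + 8·2 + 10·1 + 7·-2.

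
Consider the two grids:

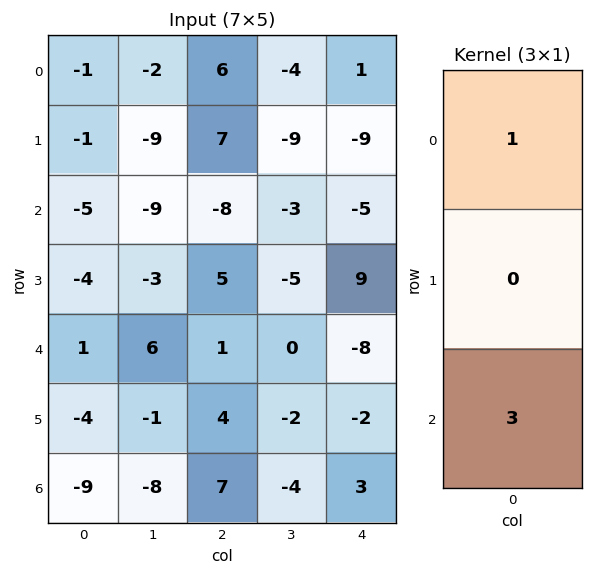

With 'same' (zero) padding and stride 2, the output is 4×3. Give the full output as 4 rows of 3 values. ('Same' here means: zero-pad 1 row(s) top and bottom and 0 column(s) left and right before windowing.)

Output[0,0]: The receptive field on the zero-padded input at this output position is [0 / -1 / -1]. Elementwise product with the kernel and sum: 0·1 + -1·3.

-3 21 -27
-13 22 18
-16 17 3
-4 4 -2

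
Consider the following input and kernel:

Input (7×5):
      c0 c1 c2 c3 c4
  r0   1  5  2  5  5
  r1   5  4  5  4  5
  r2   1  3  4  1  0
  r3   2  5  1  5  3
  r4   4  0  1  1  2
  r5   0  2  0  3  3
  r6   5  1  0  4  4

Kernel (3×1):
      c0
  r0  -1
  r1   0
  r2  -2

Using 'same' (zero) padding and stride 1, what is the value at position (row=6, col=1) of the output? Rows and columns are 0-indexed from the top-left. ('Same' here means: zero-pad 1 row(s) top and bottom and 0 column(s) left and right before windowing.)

-2

The receptive field on the zero-padded input at this output position is [2 / 1 / 0]. Elementwise product with the kernel and sum: 2·-1 + 0·-2.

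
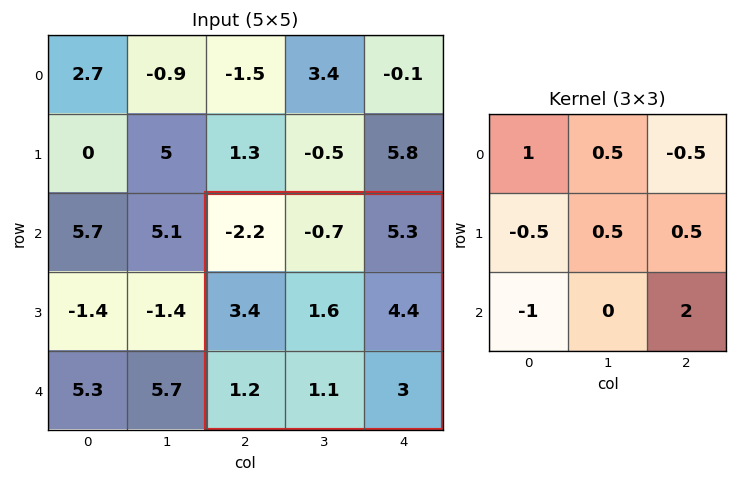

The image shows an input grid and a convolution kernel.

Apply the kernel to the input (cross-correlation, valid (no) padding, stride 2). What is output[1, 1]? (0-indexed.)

0.9

The receptive field on the input at this output position is [-2.2 -0.7 5.3 / 3.4 1.6 4.4 / 1.2 1.1 3]. Elementwise product with the kernel and sum: -2.2·1 + -0.7·0.5 + 5.3·-0.5 + 3.4·-0.5 + 1.6·0.5 + 4.4·0.5 + 1.2·-1 + 3·2.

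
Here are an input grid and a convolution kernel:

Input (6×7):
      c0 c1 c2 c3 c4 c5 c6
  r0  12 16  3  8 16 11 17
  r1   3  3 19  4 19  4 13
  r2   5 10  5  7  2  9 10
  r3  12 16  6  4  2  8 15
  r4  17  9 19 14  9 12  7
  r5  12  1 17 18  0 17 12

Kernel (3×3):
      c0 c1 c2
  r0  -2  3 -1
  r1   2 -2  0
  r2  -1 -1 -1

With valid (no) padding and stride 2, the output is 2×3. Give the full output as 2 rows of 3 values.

Output[0,0]: The receptive field on the input at this output position is [12 16 3 / 3 3 19 / 5 10 5]. Elementwise product with the kernel and sum: 12·-2 + 16·3 + 3·-1 + 3·2 + 3·-2 + 5·-1 + 10·-1 + 5·-1.

1 18 -7
-38 -29 -27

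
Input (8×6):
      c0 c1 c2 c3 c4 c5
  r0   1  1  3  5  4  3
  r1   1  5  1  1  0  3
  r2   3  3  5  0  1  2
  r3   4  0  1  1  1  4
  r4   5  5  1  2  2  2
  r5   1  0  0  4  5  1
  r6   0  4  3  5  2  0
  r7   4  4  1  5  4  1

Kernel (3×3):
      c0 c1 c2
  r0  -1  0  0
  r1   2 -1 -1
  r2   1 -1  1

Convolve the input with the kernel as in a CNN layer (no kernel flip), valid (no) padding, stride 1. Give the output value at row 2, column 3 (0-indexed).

-1

The receptive field on the input at this output position is [0 1 2 / 1 1 4 / 2 2 2]. Elementwise product with the kernel and sum: 0·-1 + 1·2 + 1·-1 + 4·-1 + 2·1 + 2·-1 + 2·1.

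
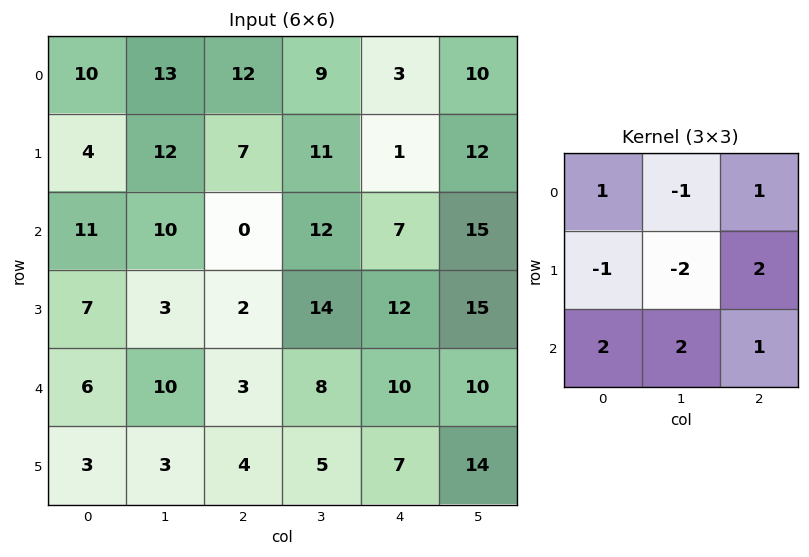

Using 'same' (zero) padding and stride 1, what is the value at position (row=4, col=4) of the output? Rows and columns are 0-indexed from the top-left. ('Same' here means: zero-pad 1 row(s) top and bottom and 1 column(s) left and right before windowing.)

47

The receptive field on the zero-padded input at this output position is [14 12 15 / 8 10 10 / 5 7 14]. Elementwise product with the kernel and sum: 14·1 + 12·-1 + 15·1 + 8·-1 + 10·-2 + 10·2 + 5·2 + 7·2 + 14·1.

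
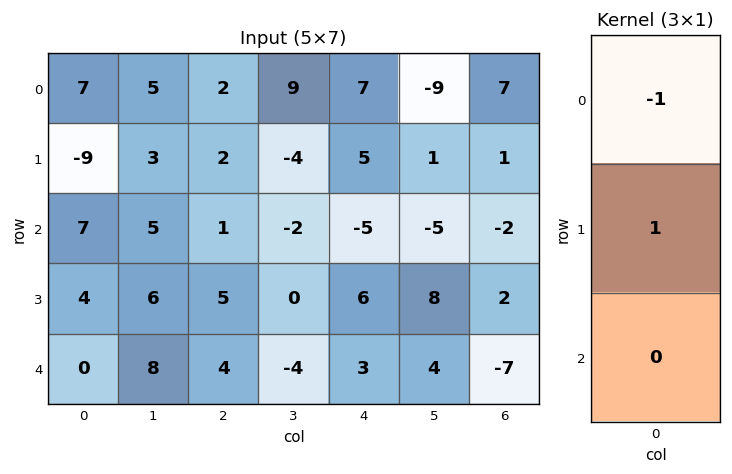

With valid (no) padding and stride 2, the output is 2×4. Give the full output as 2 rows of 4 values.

-16 0 -2 -6
-3 4 11 4

Output[0,0]: The receptive field on the input at this output position is [7 / -9 / 7]. Elementwise product with the kernel and sum: 7·-1 + -9·1.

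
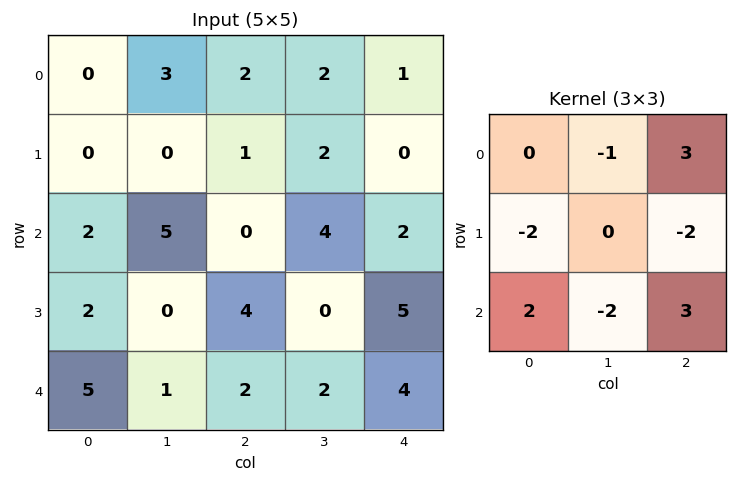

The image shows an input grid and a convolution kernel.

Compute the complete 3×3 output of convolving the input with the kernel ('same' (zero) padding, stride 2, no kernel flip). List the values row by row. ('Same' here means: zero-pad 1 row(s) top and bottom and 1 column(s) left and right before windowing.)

Output[0,0]: The receptive field on the zero-padded input at this output position is [0 0 0 / 0 0 3 / 0 0 0]. Elementwise product with the kernel and sum: 0·-1 + 0·3 + 0·-2 + 3·-2 + 0·2 + 0·-2 + 0·3.
Output[0,1]: The receptive field on the zero-padded input at this output position is [0 0 0 / 3 2 2 / 0 1 2]. Elementwise product with the kernel and sum: 0·-1 + 0·3 + 3·-2 + 2·-2 + 0·2 + 1·-2 + 2·3.

-6 -6 0
-14 -21 -18
-4 -10 -9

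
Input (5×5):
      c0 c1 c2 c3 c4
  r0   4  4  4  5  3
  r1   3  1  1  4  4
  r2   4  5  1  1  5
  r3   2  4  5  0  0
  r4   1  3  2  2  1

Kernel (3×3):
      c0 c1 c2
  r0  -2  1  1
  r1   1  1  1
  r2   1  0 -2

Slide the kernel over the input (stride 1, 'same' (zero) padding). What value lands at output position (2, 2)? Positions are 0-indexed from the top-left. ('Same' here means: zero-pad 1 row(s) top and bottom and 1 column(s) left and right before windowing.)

14

The receptive field on the zero-padded input at this output position is [1 1 4 / 5 1 1 / 4 5 0]. Elementwise product with the kernel and sum: 1·-2 + 1·1 + 4·1 + 5·1 + 1·1 + 1·1 + 4·1 + 0·-2.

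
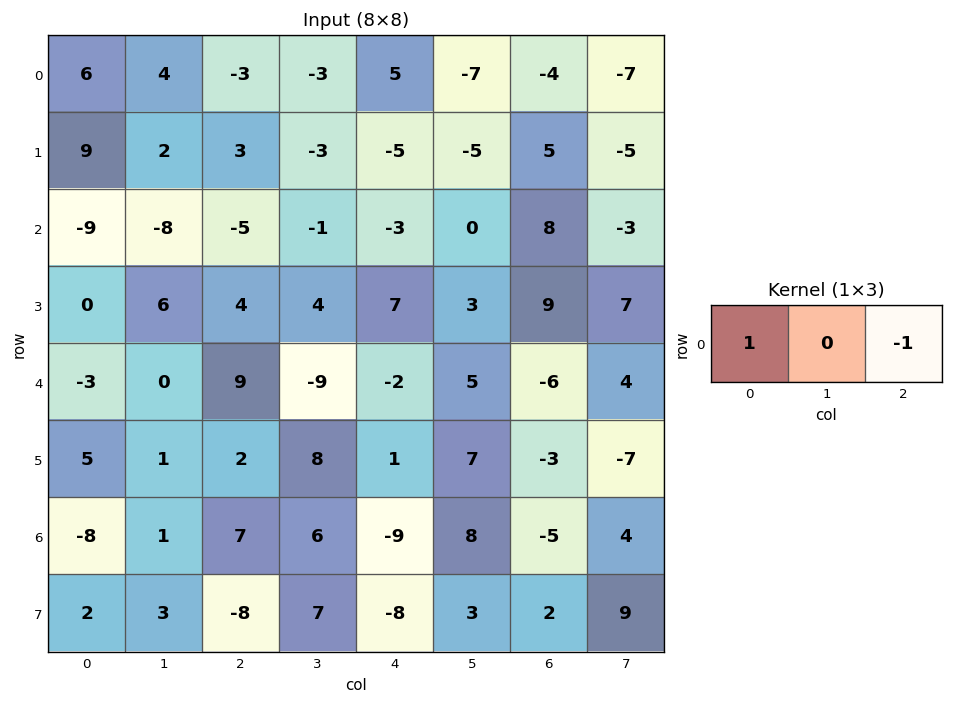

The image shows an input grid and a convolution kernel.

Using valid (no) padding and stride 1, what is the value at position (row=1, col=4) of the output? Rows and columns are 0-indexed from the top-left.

The receptive field on the input at this output position is [-5 -5 5]. Elementwise product with the kernel and sum: -5·1 + 5·-1.

-10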